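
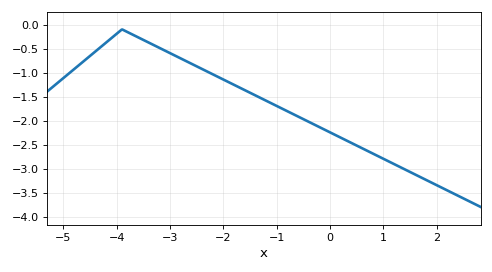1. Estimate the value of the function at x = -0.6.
-1.9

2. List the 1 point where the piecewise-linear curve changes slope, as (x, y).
(-3.9, -0.1)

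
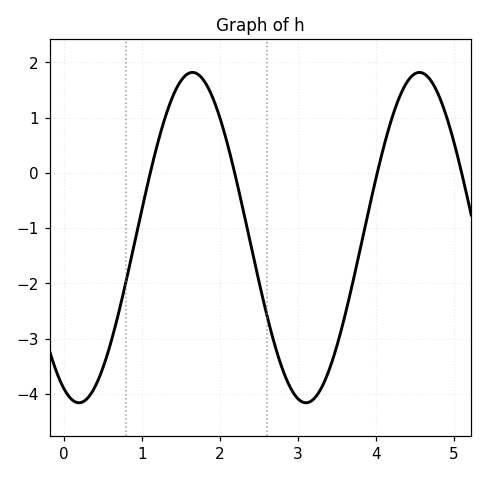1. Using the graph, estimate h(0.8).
-1.95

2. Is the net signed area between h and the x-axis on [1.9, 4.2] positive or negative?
negative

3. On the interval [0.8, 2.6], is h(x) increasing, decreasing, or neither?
neither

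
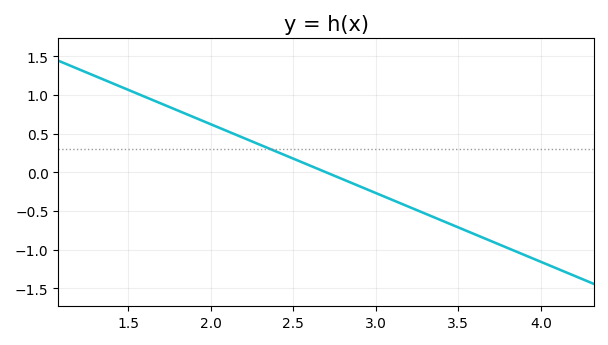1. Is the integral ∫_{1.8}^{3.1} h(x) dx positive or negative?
positive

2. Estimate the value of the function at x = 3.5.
-0.712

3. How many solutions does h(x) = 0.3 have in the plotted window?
1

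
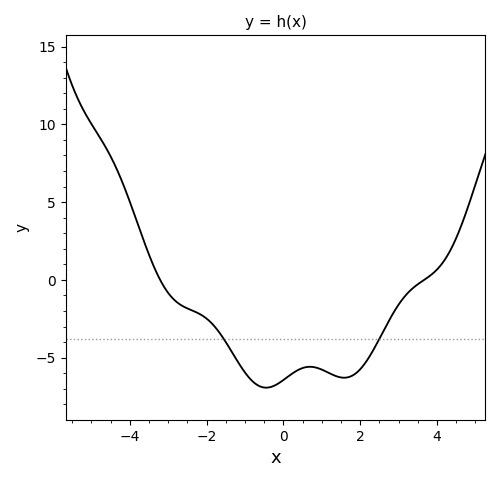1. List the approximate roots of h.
-3.21, 3.67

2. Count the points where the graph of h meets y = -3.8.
2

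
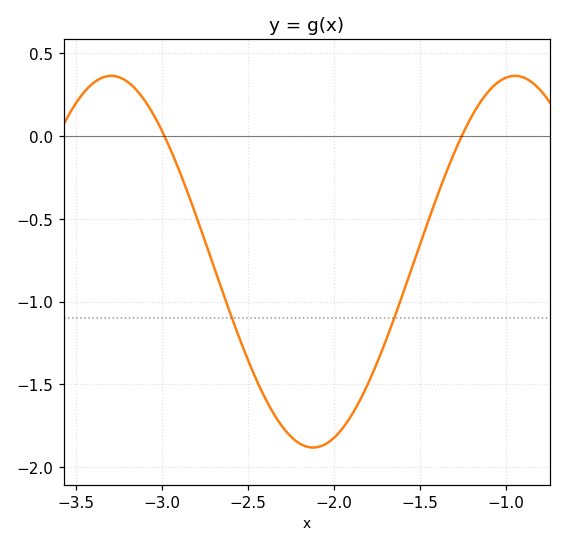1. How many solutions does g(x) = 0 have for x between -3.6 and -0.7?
2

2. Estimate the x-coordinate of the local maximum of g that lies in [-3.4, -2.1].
-3.3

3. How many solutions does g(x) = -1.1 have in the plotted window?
2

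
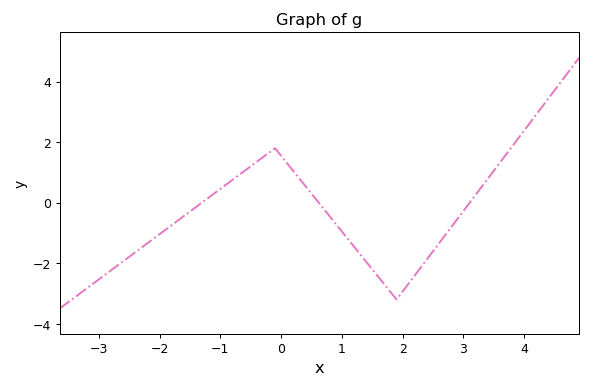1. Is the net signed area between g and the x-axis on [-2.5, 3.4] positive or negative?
negative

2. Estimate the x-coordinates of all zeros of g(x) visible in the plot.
-1.4, 0.6, 3.2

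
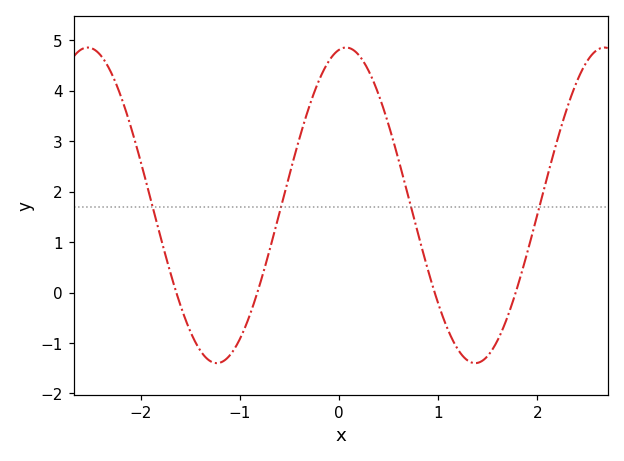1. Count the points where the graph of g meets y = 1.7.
4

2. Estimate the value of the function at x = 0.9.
0.4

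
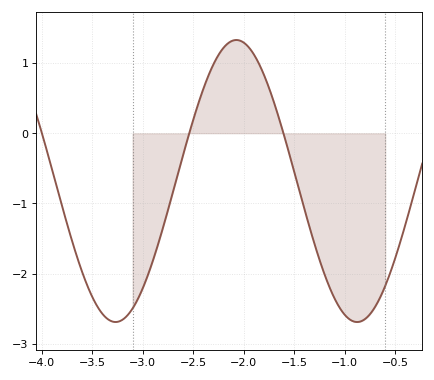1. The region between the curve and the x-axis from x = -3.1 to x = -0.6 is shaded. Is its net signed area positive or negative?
negative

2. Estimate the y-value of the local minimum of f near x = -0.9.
-2.7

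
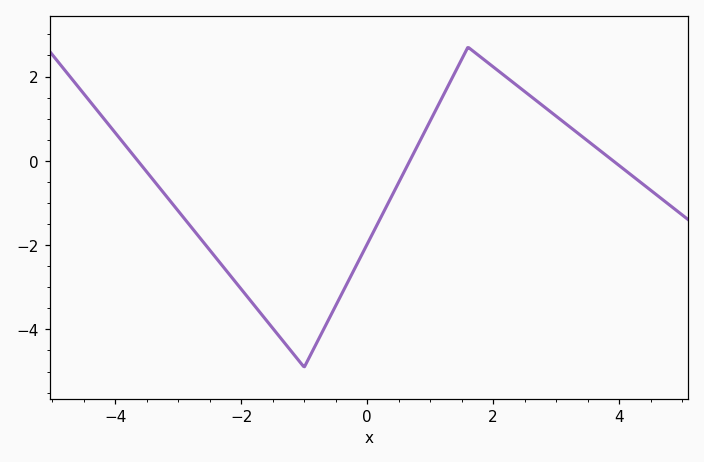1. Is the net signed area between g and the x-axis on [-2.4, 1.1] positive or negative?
negative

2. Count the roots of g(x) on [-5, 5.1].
3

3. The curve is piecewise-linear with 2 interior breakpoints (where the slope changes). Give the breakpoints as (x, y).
(-1, -4.9); (1.6, 2.7)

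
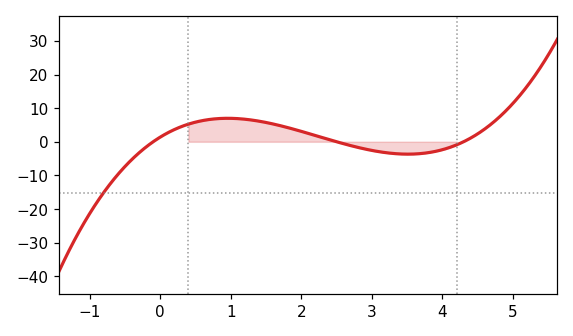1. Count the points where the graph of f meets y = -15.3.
1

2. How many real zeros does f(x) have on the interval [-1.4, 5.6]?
3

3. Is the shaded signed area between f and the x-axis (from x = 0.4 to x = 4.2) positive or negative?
positive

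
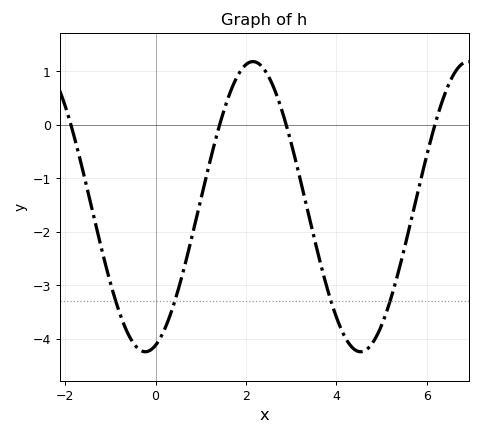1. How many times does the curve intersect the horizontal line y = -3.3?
4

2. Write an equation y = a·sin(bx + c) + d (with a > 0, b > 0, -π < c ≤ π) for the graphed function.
y = 2.71sin(1.32x - 1.27) - 1.53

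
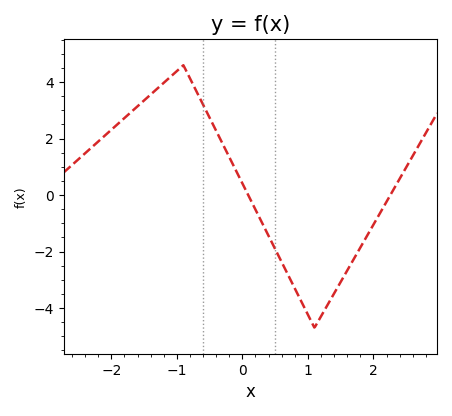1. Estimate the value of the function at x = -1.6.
3.14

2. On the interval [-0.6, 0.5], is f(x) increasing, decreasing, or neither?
decreasing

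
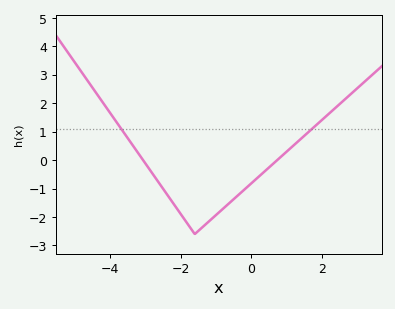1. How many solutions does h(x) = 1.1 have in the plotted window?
2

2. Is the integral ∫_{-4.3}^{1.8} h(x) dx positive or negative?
negative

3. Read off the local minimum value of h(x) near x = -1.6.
-2.6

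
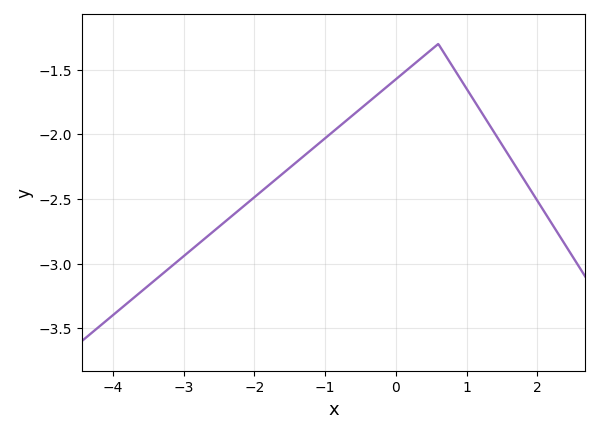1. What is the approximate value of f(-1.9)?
-2.45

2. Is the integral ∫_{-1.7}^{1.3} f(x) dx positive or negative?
negative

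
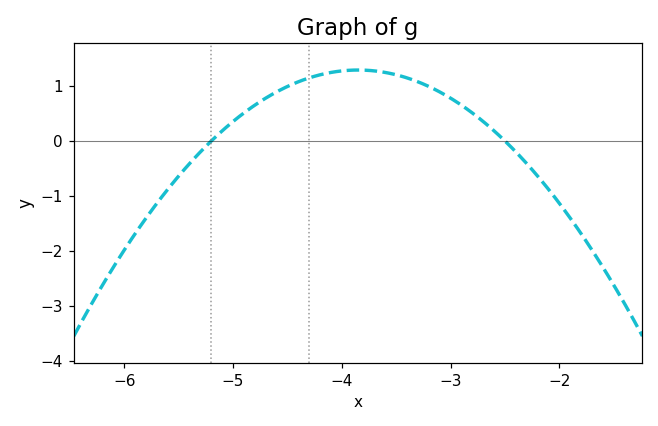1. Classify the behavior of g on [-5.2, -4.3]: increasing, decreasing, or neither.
increasing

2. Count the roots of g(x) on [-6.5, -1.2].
2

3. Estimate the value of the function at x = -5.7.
-1.14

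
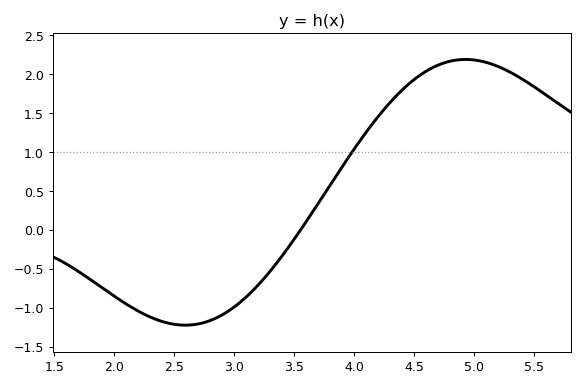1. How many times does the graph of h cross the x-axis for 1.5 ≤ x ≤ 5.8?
1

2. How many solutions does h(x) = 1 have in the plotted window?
1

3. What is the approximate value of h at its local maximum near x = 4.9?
2.19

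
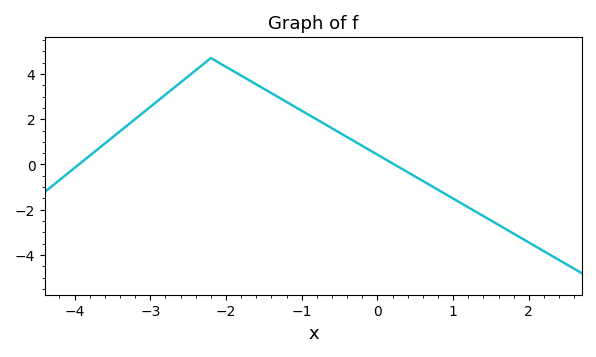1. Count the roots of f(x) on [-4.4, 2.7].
2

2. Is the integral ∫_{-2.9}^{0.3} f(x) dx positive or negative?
positive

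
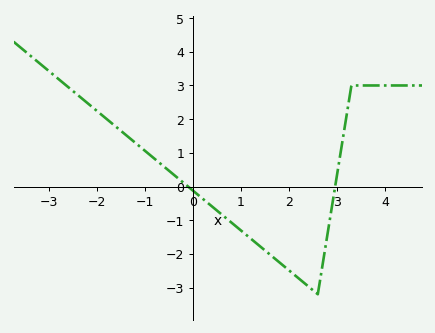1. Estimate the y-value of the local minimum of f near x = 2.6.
-3.2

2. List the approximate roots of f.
-0.2, 3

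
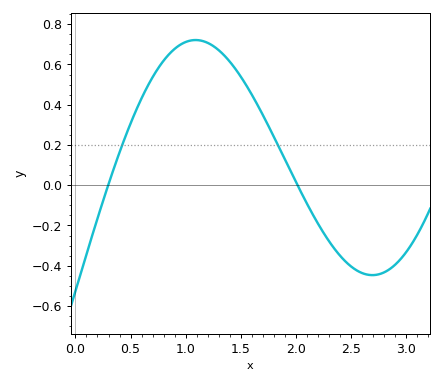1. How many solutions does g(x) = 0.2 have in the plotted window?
2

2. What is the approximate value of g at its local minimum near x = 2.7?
-0.447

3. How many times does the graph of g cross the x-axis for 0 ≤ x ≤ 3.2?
2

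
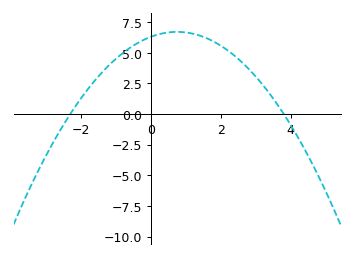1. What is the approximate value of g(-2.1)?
0.85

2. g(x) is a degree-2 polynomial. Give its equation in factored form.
y = -0.72(x + 2.3)(x - 3.8)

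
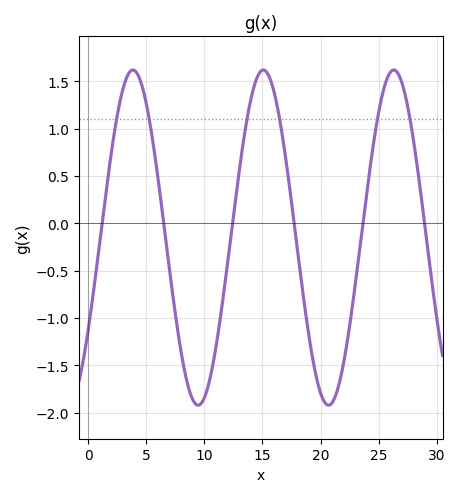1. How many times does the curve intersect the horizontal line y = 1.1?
6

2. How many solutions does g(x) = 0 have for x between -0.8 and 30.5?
6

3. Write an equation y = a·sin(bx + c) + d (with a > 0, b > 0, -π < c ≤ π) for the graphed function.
y = 1.77sin(0.56x - 0.592) - 0.15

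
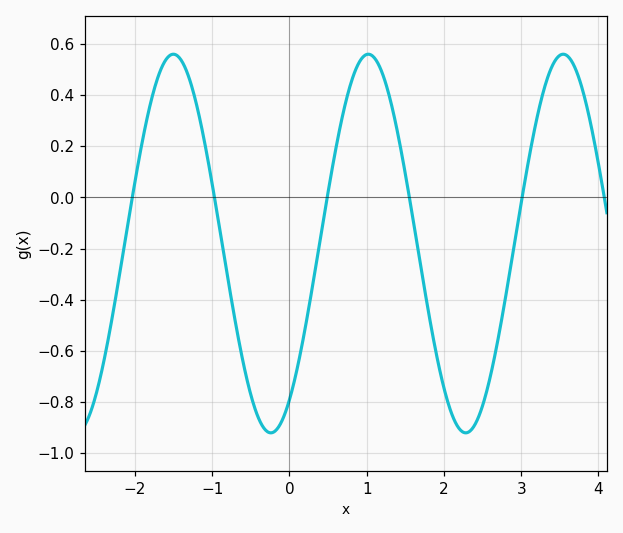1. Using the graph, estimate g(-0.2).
-0.916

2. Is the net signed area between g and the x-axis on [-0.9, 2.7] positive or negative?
negative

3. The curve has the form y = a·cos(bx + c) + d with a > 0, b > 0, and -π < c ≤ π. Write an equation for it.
y = 0.74cos(2.49x - 2.54) - 0.18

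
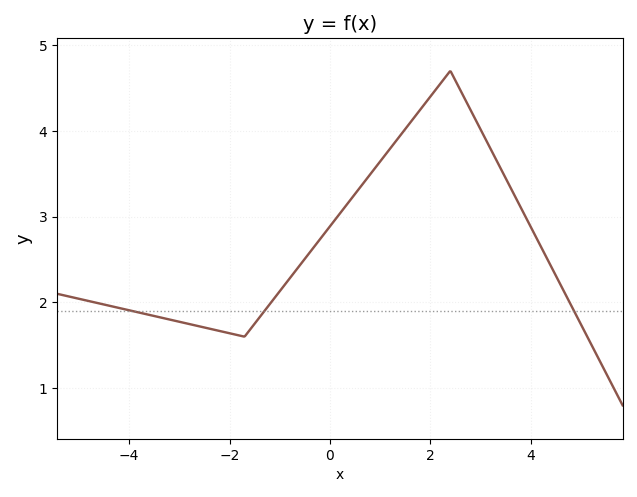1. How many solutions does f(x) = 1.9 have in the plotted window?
3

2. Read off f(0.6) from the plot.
3.34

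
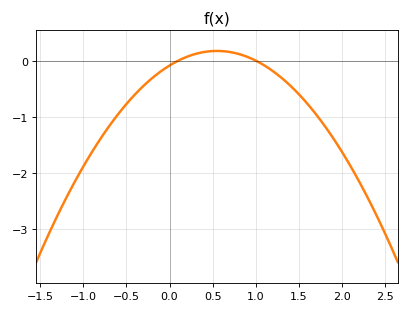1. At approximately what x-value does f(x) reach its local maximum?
0.55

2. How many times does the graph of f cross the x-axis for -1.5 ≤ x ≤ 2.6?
2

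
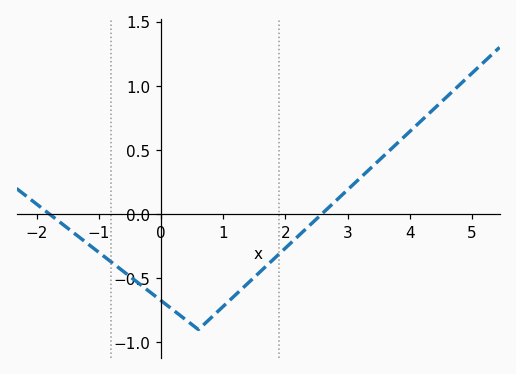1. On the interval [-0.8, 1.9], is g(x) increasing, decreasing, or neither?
neither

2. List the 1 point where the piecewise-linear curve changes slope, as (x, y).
(0.6, -0.9)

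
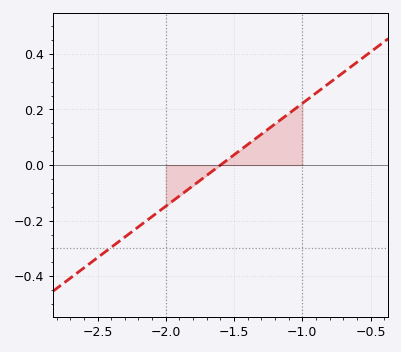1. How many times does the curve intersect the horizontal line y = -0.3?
1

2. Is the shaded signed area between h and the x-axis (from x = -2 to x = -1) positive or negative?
positive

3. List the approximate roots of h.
-1.6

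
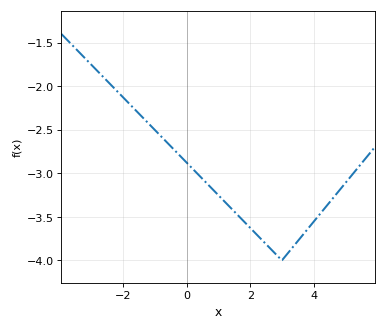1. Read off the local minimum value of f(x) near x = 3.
-4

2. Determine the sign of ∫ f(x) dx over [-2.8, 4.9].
negative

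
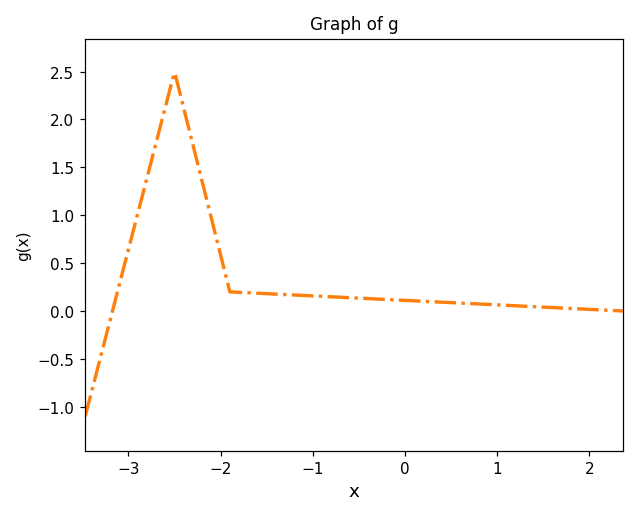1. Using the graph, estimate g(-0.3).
0.125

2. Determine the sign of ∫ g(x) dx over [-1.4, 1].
positive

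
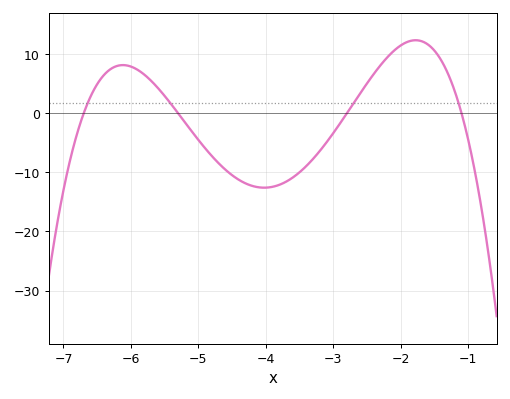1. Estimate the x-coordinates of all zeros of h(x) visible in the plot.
-6.7, -5.3, -2.8, -1.1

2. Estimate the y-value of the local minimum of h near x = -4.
-13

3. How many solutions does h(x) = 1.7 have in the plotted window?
4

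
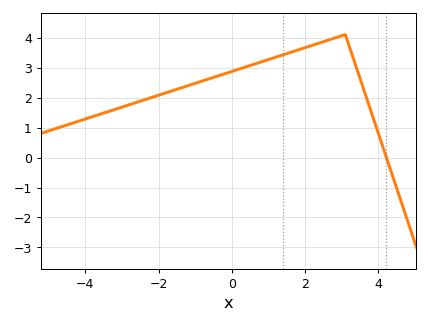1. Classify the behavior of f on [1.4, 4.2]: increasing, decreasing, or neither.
neither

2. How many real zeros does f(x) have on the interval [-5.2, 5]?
1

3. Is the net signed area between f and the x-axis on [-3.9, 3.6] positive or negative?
positive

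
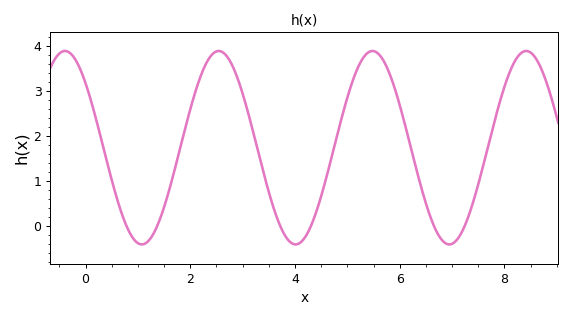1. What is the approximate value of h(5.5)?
3.9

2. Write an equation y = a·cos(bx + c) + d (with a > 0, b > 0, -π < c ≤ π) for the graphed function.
y = 2.15cos(2.1x + 0.84) + 1.74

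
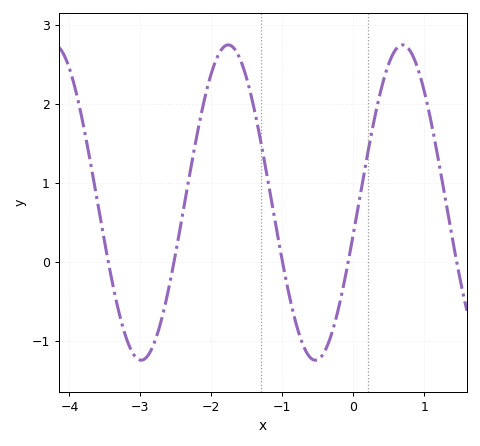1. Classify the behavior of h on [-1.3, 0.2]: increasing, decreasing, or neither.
neither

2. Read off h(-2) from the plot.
2.4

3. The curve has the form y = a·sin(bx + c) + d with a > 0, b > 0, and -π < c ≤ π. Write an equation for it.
y = 2sin(2.6x - 0.2) + 0.75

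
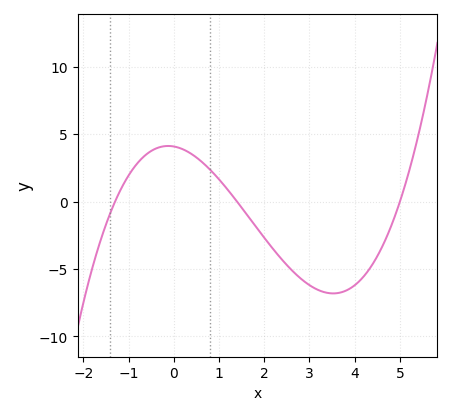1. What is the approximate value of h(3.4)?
-6.77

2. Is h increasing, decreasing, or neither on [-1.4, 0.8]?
neither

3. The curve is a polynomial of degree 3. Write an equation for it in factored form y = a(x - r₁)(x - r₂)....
y = 0.45(x + 1.3)(x - 1.4)(x - 5)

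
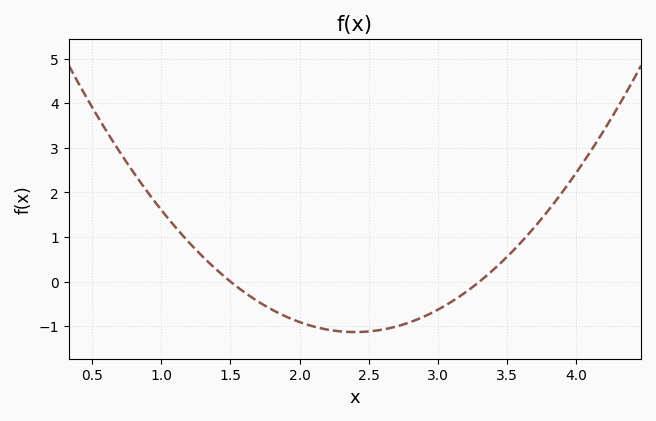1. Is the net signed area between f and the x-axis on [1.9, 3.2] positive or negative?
negative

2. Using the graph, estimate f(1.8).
-0.6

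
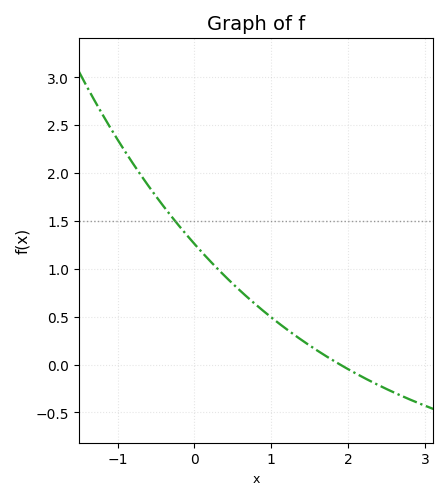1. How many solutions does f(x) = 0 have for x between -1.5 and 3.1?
1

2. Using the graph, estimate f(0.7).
0.695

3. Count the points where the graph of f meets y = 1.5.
1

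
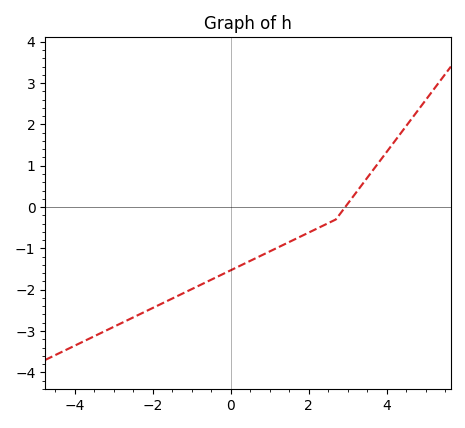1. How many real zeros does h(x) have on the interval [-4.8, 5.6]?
1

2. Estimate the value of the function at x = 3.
0.076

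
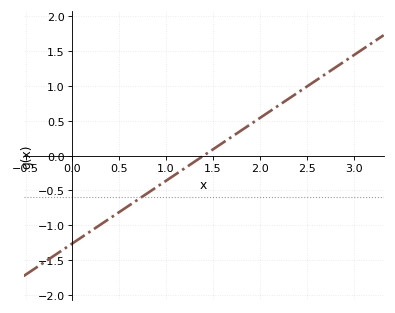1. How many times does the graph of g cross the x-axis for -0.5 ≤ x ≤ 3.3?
1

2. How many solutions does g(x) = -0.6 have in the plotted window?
1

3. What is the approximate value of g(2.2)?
0.7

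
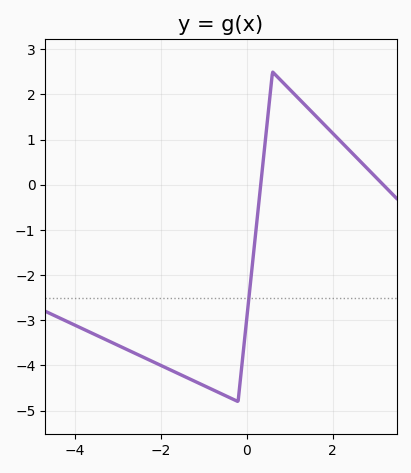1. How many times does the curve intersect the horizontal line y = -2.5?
1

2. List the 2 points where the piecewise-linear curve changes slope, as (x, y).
(-0.2, -4.8); (0.6, 2.5)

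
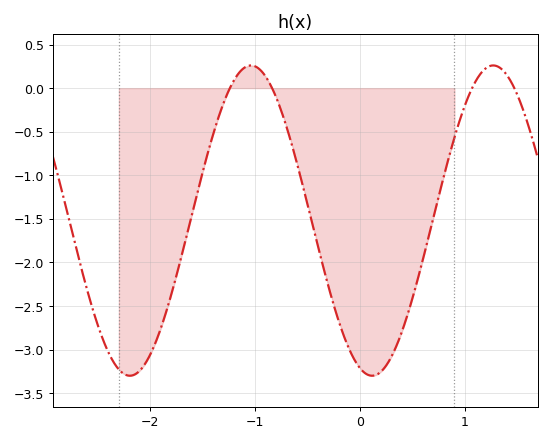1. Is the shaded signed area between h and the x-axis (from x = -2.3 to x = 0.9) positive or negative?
negative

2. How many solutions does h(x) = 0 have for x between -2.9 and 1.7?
4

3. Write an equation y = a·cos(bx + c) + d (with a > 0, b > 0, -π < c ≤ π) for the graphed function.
y = 1.78cos(2.7x + 2.8) - 1.52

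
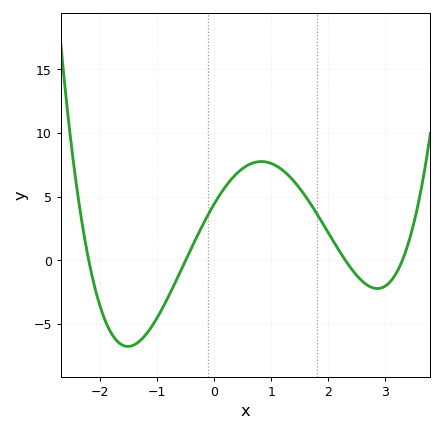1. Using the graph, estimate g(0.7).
7.67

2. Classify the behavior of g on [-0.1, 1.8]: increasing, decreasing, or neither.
neither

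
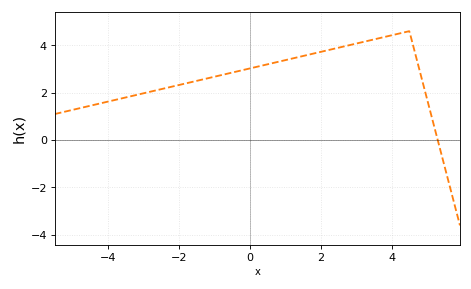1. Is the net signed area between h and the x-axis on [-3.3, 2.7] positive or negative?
positive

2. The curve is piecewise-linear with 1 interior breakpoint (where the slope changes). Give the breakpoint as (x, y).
(4.5, 4.6)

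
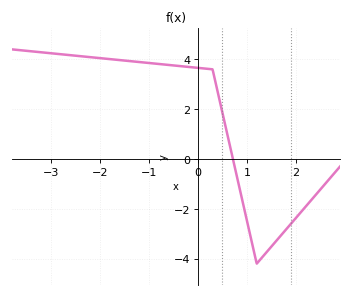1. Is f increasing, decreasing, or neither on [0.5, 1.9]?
neither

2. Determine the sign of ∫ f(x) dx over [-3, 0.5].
positive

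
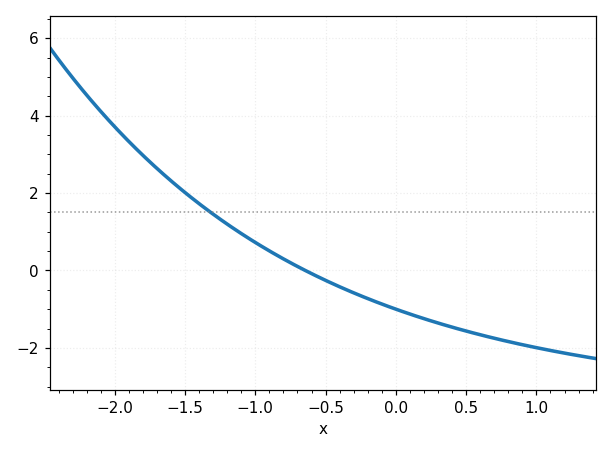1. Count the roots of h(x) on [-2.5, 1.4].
1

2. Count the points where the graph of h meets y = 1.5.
1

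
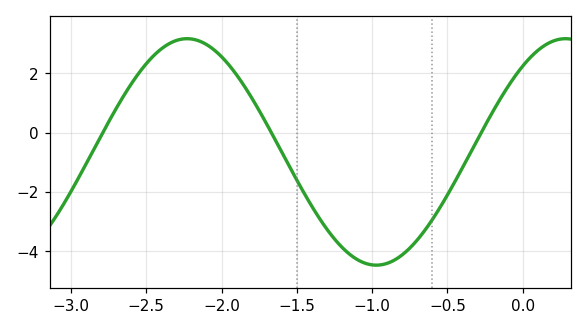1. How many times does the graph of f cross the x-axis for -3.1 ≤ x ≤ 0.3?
3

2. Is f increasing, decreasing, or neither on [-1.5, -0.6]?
neither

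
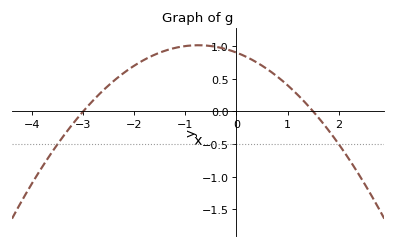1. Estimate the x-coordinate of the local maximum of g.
-0.75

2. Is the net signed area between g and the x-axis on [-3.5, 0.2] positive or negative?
positive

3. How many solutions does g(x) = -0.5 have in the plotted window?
2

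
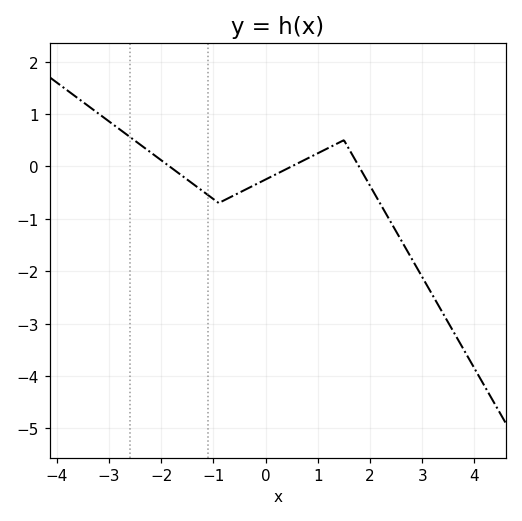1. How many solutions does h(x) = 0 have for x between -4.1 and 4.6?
3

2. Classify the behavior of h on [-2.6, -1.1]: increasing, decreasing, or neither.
decreasing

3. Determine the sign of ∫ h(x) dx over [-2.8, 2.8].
negative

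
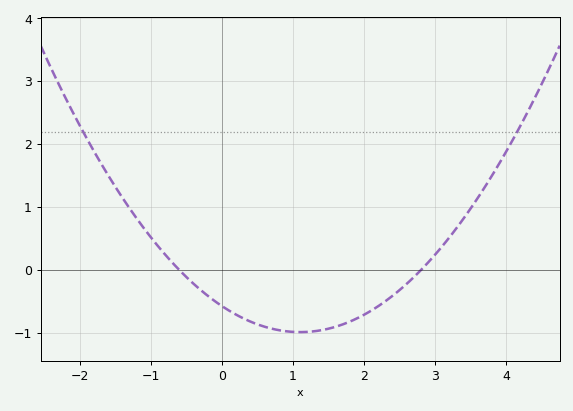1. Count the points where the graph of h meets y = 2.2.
2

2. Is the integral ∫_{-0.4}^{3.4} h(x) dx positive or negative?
negative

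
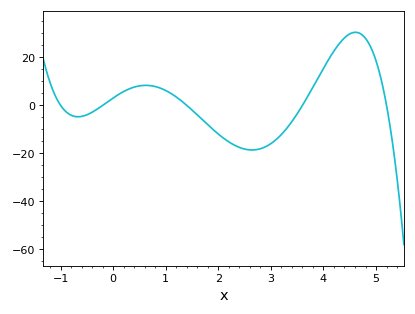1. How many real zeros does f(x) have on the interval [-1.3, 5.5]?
5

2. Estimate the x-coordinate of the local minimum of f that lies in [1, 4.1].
2.6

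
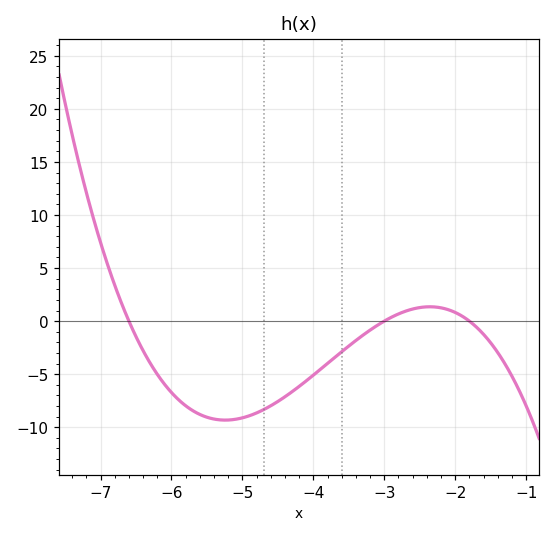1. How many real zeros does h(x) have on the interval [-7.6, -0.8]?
3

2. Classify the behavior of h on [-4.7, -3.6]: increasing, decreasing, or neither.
increasing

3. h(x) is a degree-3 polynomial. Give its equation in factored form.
y = -0.89(x + 6.6)(x + 3)(x + 1.8)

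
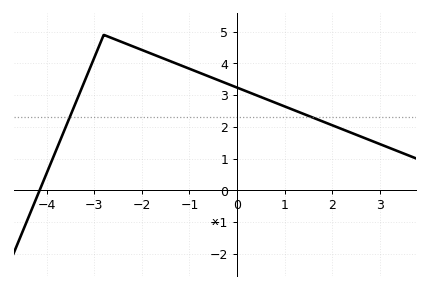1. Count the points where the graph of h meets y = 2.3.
2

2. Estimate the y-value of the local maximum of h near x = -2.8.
4.9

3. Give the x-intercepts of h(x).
-4.14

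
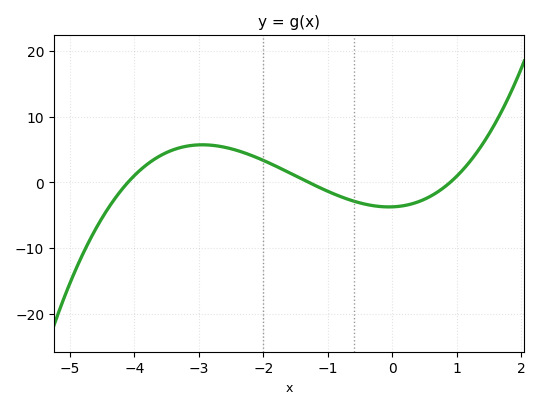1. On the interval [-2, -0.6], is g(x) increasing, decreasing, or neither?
decreasing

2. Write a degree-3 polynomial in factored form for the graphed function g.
y = 0.78(x + 4.1)(x + 1.3)(x - 0.9)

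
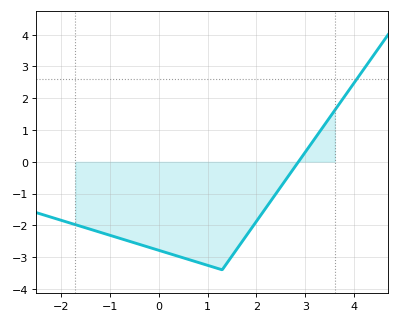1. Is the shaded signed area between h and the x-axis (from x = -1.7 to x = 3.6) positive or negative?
negative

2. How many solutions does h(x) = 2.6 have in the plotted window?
1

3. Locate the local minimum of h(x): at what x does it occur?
1.3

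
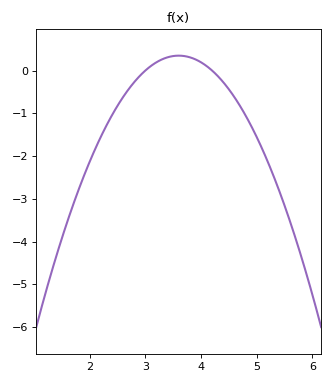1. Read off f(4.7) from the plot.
-0.825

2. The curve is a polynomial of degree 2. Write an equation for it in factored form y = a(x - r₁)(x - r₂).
y = -0.97(x - 3)(x - 4.2)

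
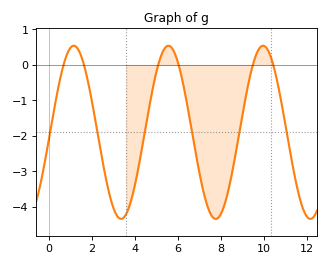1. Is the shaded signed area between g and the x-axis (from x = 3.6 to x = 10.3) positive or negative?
negative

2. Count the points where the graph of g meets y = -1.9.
6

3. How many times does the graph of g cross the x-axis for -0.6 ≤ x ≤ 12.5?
6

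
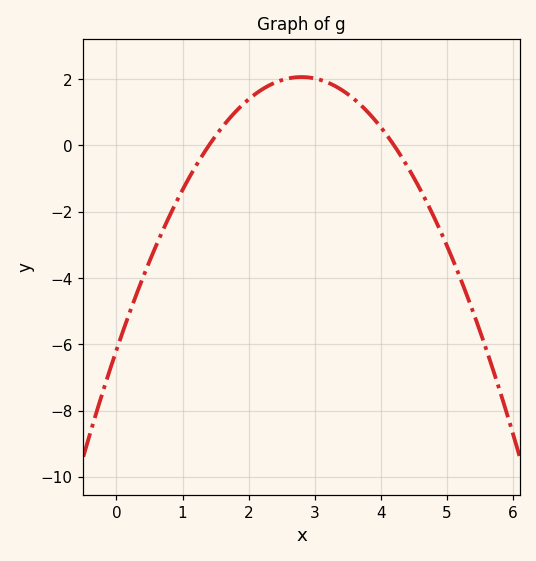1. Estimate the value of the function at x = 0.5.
-3.4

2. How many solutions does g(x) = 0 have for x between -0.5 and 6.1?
2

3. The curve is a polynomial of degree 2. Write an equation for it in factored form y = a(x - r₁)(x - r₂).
y = -1.05(x - 1.4)(x - 4.2)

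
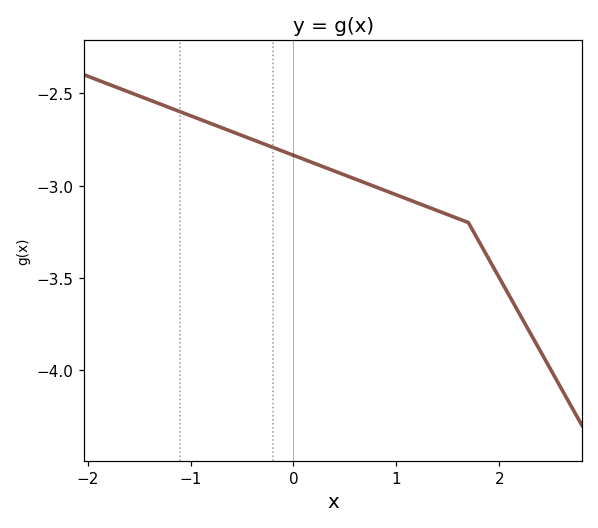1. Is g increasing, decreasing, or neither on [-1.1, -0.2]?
decreasing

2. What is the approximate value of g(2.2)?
-3.7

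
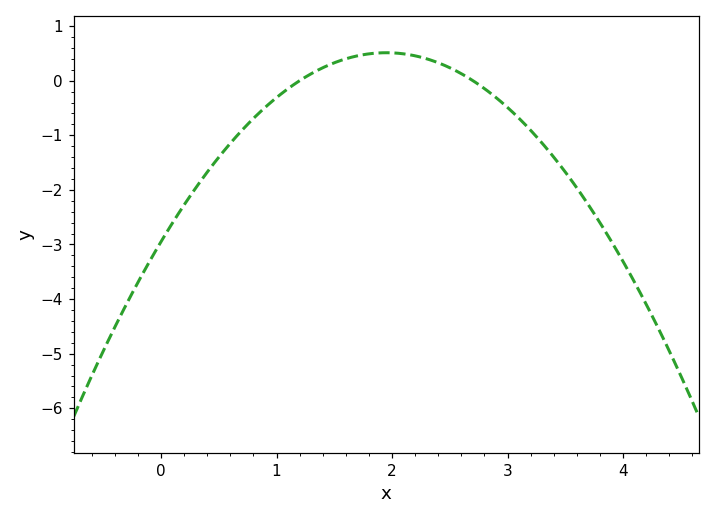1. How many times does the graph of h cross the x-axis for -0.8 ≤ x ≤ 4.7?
2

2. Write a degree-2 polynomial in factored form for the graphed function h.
y = -0.91(x - 1.2)(x - 2.7)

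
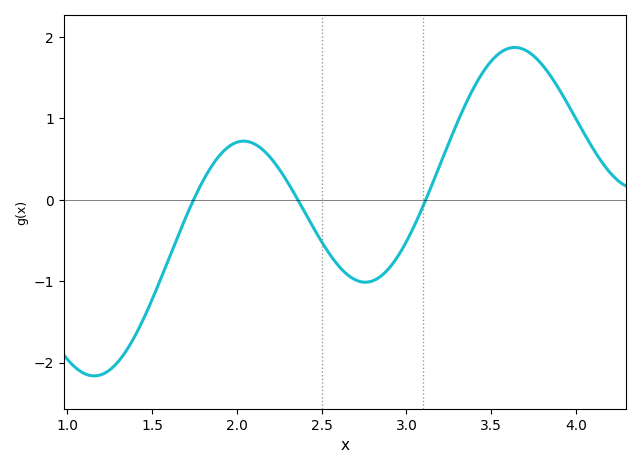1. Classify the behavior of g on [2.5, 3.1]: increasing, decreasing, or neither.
neither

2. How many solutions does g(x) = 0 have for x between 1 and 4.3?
3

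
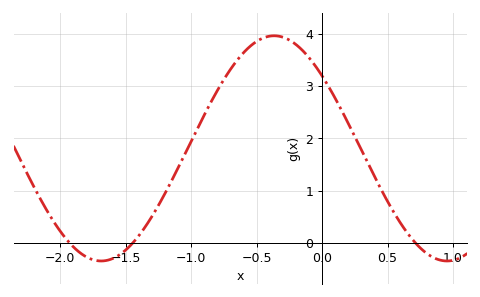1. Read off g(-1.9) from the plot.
-0.068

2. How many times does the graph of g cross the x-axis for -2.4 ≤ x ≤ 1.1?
3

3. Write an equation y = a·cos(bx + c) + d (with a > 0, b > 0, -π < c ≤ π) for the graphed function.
y = 2.15cos(2.38x + 0.872) + 1.81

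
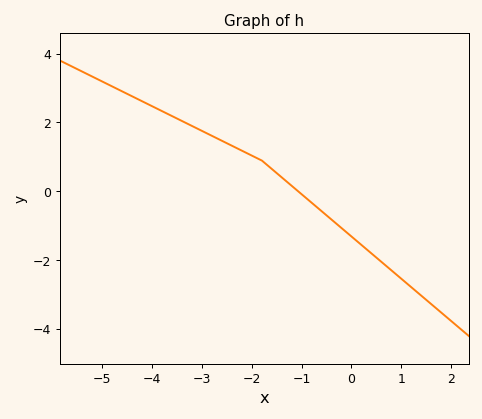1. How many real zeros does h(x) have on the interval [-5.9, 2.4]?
1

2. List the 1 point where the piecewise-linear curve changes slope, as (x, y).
(-1.8, 0.9)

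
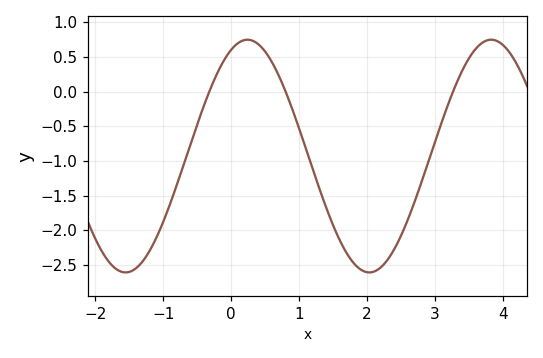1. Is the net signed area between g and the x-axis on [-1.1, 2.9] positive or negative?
negative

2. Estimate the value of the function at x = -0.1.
0.461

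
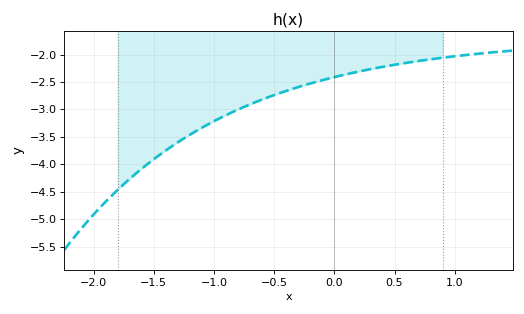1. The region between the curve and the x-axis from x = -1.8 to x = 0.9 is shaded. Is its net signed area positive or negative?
negative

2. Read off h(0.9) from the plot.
-2.05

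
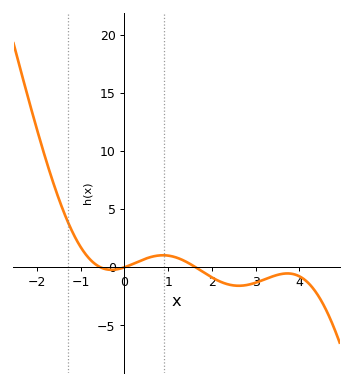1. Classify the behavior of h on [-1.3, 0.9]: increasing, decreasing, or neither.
neither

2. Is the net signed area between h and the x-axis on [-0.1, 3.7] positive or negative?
negative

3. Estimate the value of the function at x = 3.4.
-0.766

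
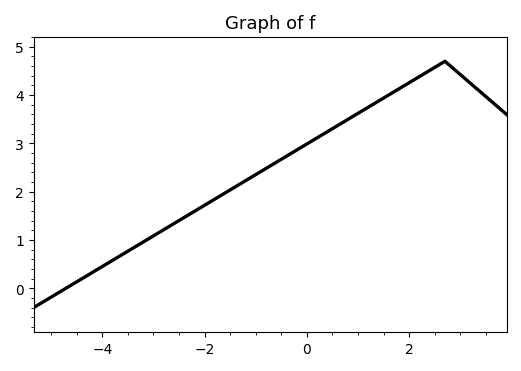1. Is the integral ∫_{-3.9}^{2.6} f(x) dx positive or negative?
positive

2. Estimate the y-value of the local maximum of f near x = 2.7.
4.7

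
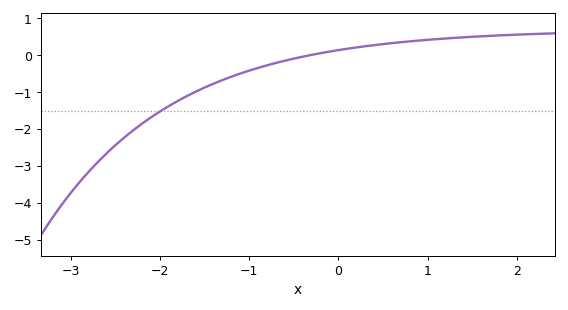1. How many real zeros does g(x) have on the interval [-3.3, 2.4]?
1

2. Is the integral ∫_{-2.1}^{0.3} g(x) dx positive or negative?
negative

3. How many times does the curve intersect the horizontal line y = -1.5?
1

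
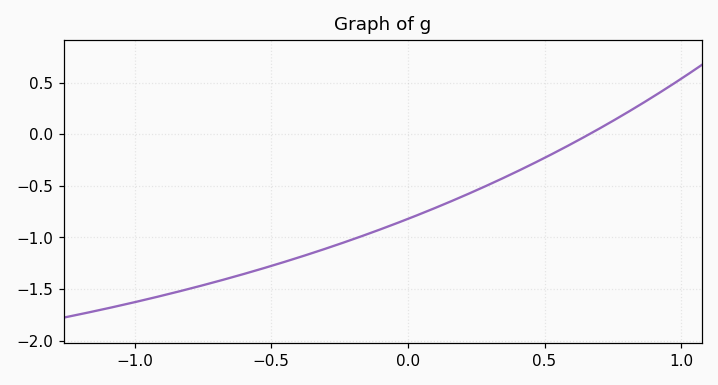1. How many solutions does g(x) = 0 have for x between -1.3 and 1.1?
1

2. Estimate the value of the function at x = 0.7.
0.054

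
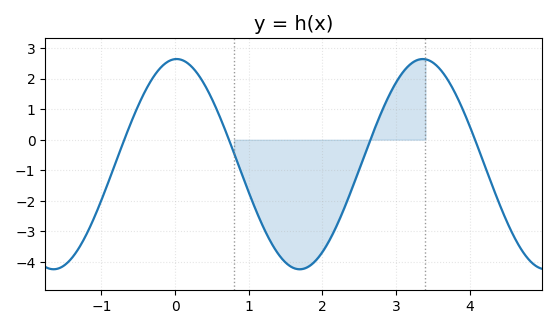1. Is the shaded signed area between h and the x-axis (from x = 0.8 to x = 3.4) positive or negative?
negative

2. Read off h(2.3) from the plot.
-2.2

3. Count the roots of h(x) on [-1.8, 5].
4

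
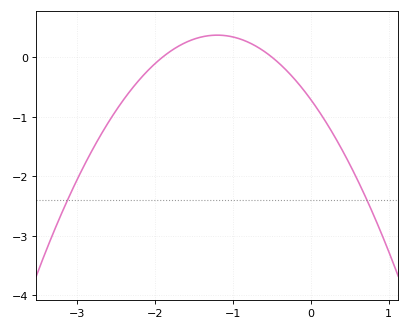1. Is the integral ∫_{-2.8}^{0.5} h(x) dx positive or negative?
negative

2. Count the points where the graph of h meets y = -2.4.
2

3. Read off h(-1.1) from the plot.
0.36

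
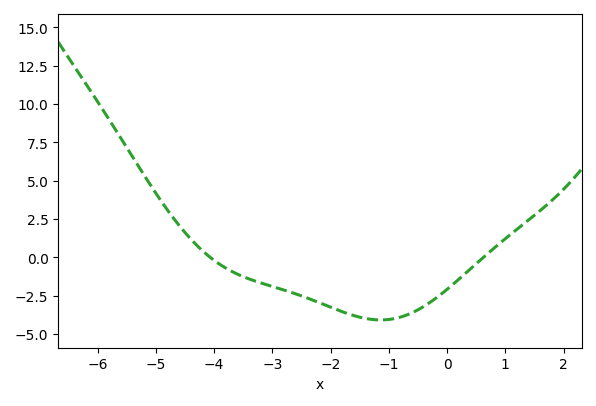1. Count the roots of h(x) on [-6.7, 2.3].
2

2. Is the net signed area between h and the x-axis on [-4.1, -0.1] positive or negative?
negative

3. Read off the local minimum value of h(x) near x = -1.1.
-4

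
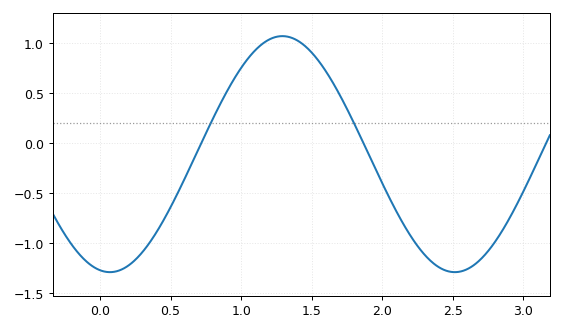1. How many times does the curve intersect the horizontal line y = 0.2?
2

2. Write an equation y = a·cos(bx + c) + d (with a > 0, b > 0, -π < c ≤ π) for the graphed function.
y = 1.18cos(2.57x + 2.96) - 0.11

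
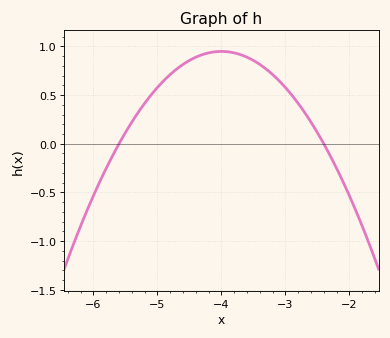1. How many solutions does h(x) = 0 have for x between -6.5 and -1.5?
2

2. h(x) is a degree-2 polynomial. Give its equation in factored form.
y = -0.37(x + 5.6)(x + 2.4)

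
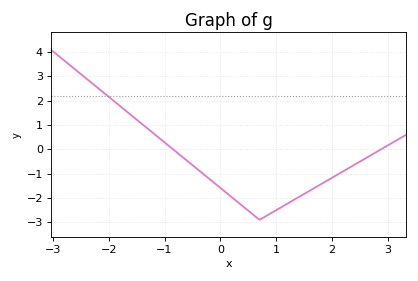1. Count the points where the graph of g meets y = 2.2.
1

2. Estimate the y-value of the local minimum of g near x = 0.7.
-2.9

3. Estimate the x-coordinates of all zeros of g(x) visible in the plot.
-0.848, 2.88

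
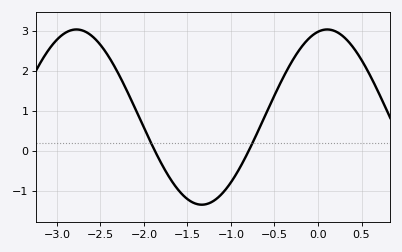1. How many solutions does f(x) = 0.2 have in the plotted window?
2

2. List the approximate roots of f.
-1.9, -0.8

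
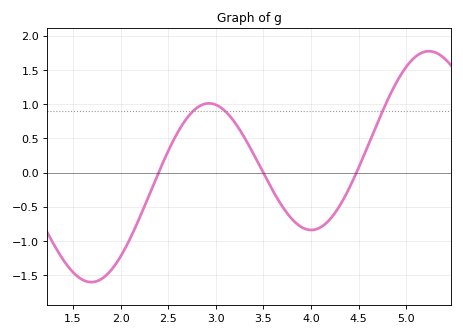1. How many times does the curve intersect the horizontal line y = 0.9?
3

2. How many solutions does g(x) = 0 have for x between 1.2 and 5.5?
3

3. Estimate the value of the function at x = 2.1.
-0.963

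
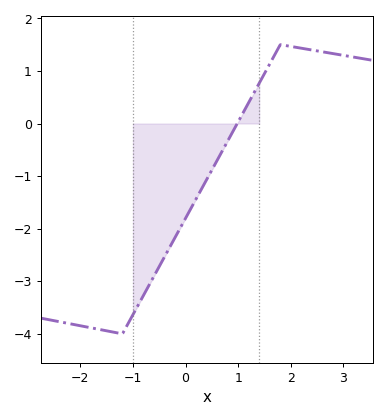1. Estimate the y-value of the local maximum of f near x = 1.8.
1.5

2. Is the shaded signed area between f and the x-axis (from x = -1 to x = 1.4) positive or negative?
negative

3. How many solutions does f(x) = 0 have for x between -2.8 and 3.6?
1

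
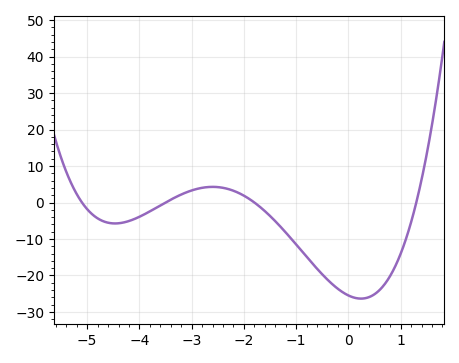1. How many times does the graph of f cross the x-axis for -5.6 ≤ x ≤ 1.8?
4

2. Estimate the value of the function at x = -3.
3.3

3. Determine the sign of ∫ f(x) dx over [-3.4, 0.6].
negative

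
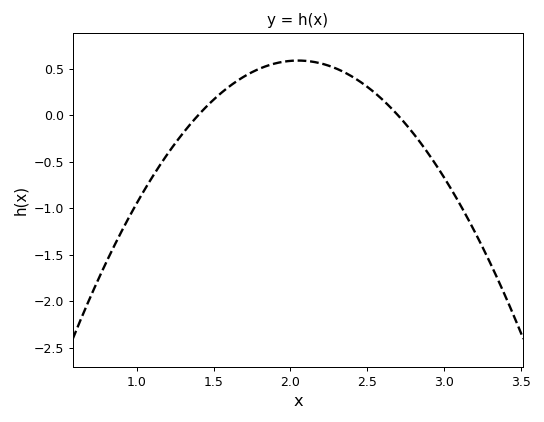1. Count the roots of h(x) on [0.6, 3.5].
2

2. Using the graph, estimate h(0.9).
-1.25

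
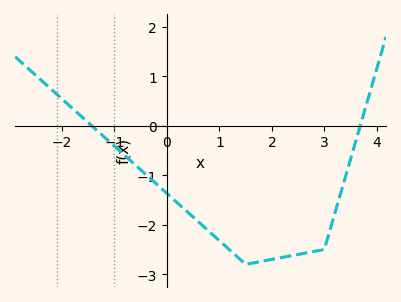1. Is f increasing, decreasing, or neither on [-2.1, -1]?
decreasing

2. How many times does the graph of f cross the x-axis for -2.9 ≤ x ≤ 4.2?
2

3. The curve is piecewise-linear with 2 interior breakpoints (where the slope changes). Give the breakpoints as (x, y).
(1.5, -2.8); (3, -2.5)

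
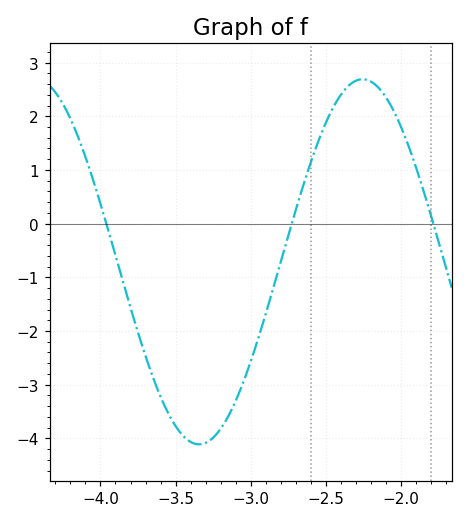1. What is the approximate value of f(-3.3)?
-4.1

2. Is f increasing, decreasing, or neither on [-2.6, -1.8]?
neither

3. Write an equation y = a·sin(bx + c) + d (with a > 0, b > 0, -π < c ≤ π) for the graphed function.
y = 3.4sin(2.9x + 1.8) - 0.71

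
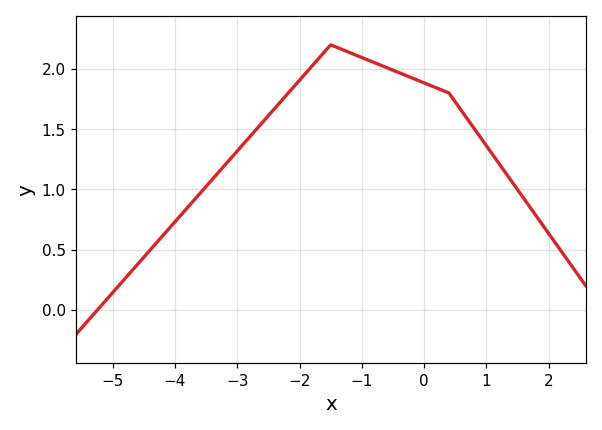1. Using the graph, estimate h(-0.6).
2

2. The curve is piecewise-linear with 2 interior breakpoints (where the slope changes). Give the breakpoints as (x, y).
(-1.5, 2.2); (0.4, 1.8)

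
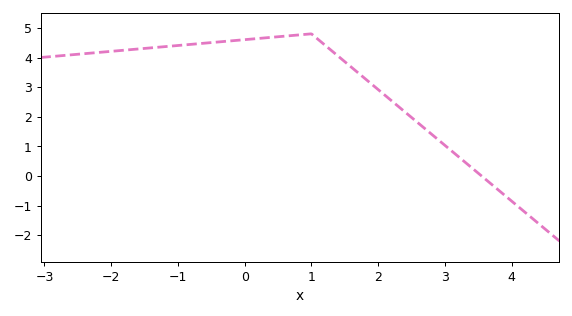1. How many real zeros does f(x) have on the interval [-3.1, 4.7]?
1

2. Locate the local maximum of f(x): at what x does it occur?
1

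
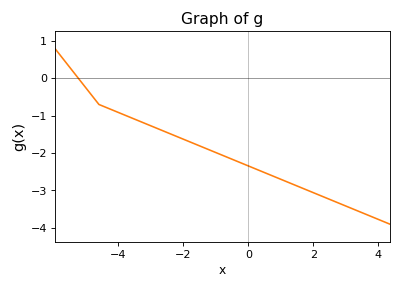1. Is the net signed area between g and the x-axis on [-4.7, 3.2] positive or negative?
negative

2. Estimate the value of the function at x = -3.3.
-1.16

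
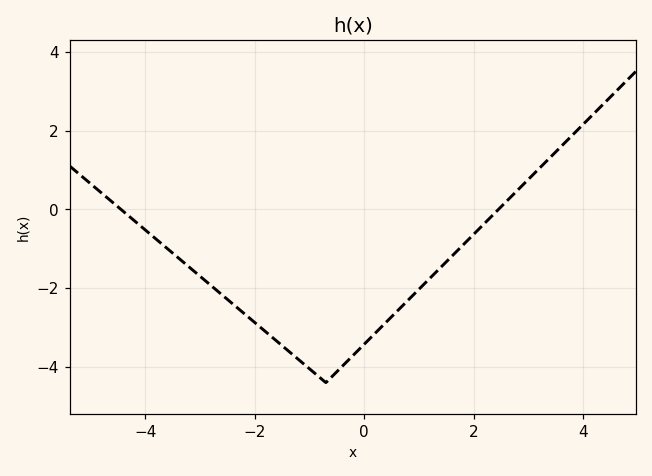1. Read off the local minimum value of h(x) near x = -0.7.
-4.4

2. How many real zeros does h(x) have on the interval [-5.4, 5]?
2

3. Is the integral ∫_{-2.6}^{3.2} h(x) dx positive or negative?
negative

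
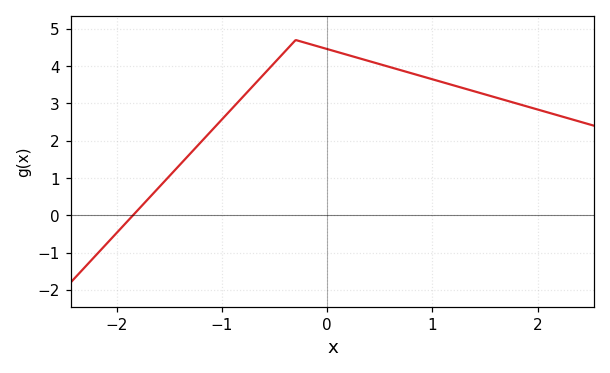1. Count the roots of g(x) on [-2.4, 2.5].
1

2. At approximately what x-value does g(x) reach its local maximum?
-0.298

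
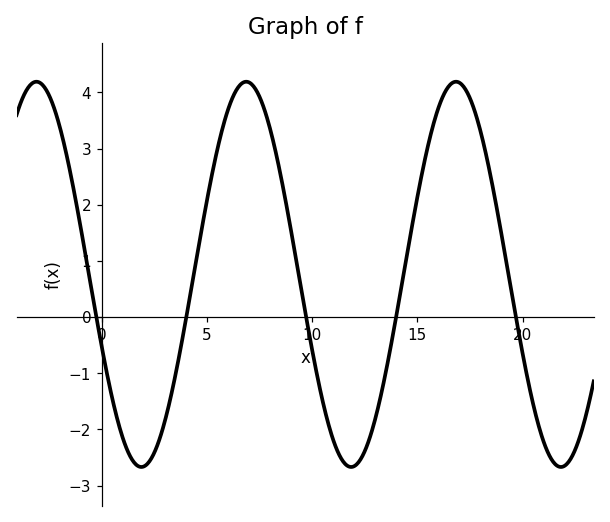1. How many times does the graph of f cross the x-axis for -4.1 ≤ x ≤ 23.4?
5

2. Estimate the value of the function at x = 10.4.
-1.34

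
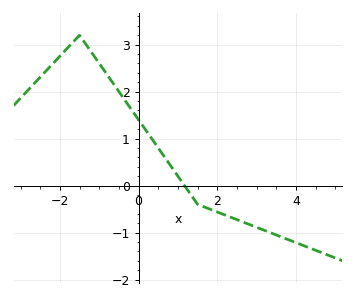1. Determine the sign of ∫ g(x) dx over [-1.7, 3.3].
positive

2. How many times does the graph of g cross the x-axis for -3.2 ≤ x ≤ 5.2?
1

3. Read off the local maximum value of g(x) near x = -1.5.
3.2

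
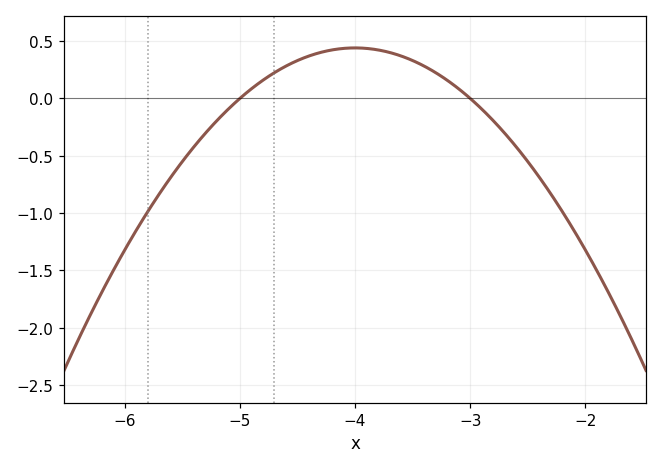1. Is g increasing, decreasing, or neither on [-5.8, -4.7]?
increasing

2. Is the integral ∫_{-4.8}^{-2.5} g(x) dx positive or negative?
positive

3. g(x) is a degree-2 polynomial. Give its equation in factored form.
y = -0.44(x + 5)(x + 3)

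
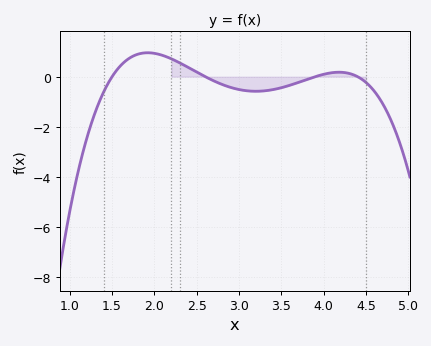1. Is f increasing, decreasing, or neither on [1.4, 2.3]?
neither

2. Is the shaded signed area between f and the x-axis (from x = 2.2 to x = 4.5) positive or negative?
negative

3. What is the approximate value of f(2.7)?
-0.166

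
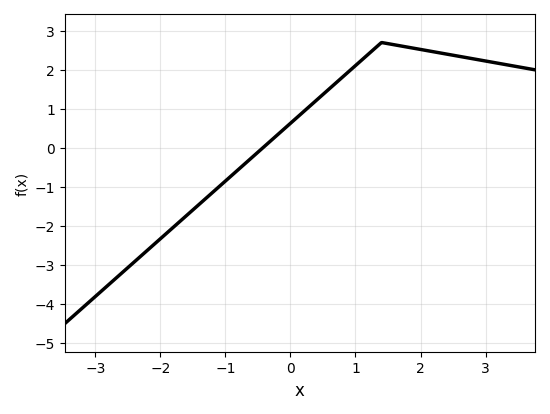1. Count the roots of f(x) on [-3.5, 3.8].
1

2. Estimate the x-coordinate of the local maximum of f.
1.4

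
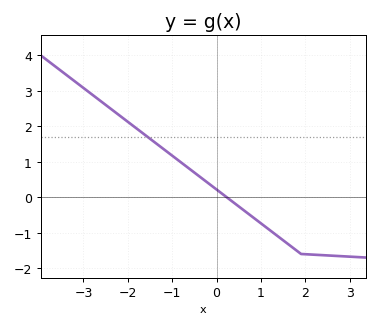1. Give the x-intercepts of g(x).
0.225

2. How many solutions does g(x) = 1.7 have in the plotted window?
1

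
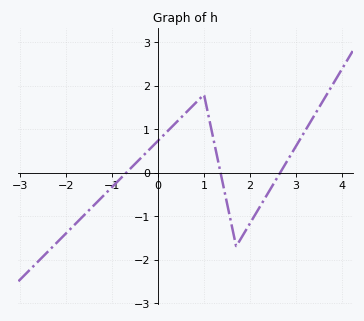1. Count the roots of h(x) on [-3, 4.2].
3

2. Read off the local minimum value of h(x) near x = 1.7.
-1.7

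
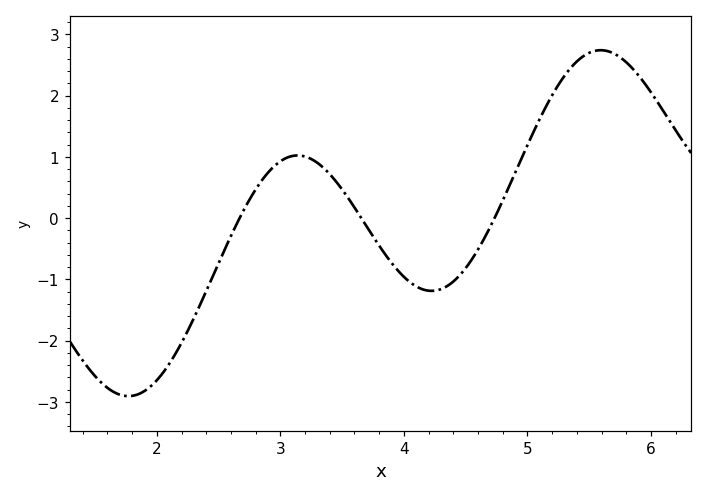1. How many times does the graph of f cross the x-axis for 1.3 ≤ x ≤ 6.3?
3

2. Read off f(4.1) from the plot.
-1.12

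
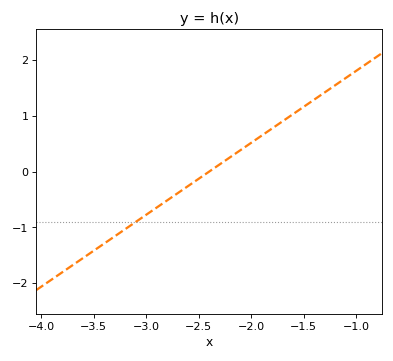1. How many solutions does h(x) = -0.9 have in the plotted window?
1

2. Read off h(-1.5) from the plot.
1.16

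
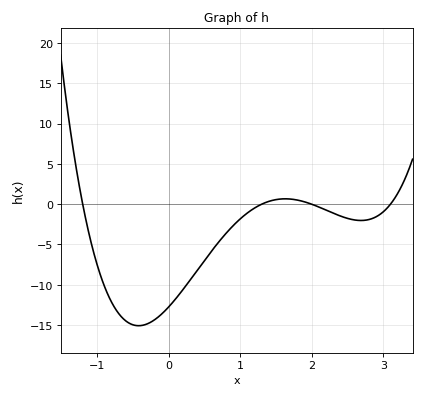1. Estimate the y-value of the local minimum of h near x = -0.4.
-15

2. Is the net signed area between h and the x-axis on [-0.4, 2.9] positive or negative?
negative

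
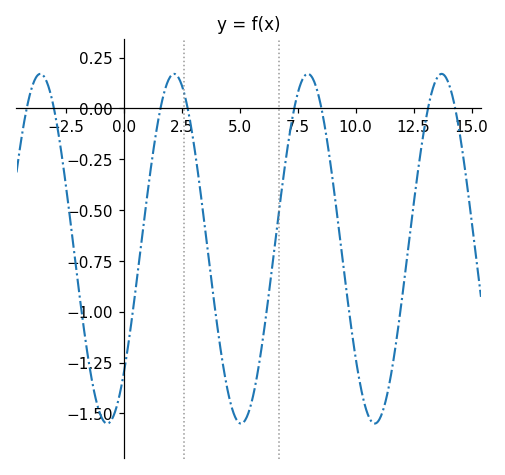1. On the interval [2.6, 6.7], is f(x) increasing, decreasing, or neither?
neither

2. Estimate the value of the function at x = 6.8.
-0.413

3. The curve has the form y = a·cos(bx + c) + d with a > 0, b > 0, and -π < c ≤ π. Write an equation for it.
y = 0.86cos(1.09x - 2.37) - 0.69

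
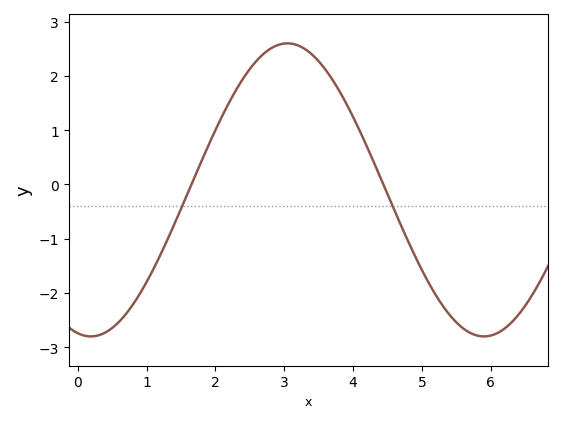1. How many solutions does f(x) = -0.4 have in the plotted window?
2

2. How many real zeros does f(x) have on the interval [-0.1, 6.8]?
2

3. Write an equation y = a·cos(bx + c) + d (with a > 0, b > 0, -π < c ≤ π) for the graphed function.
y = 2.7cos(1.1x + 2.9) - 0.1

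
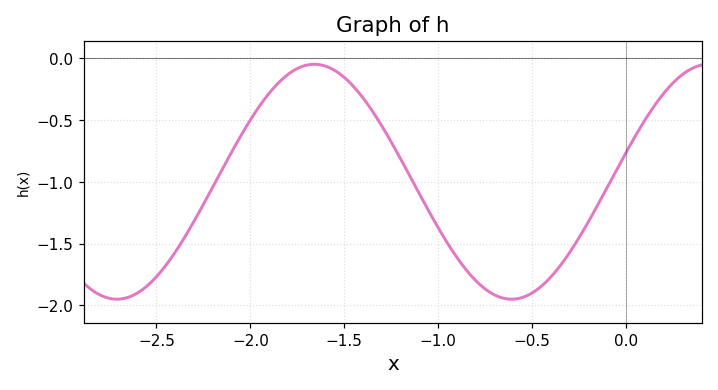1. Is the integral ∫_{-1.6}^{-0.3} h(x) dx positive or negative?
negative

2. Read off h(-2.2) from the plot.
-1.05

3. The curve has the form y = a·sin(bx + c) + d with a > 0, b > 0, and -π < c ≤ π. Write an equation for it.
y = 0.95sin(3x + 0.25) - 1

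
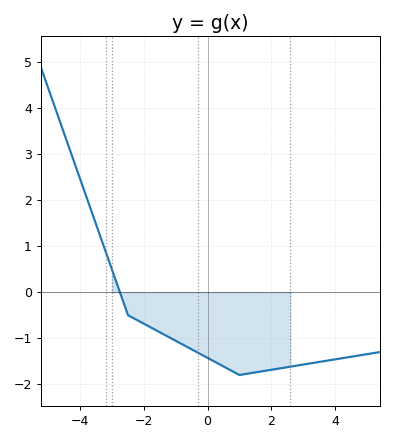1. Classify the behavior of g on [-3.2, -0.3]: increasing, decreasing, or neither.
decreasing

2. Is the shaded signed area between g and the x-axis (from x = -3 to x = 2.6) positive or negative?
negative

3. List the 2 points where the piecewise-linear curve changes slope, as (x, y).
(-2.5, -0.5); (1, -1.8)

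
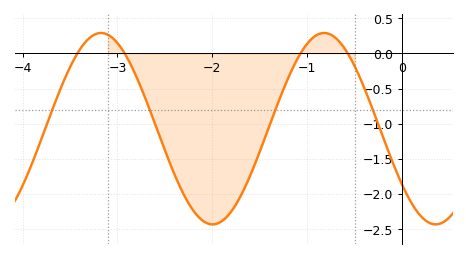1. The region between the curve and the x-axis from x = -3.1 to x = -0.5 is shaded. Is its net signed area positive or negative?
negative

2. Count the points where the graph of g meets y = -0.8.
4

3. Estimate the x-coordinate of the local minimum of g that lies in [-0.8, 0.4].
0.4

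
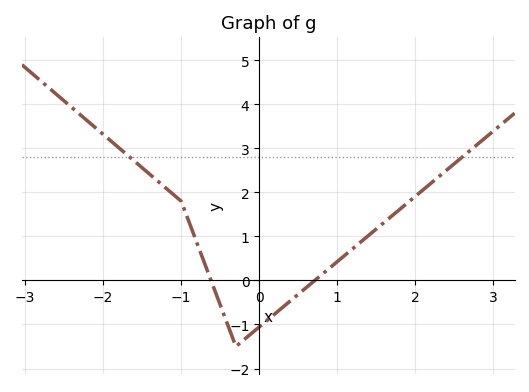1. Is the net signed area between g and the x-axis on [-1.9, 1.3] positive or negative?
positive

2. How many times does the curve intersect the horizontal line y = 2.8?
2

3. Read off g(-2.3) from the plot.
3.8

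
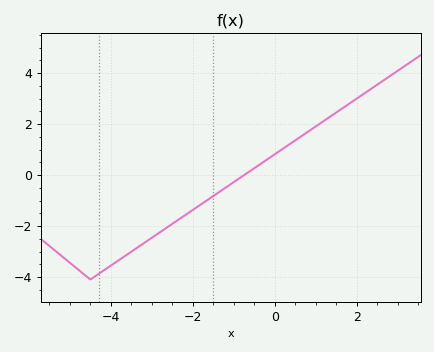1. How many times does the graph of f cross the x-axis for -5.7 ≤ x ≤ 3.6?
1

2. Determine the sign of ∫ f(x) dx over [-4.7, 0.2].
negative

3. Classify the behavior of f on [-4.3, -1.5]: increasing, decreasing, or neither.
increasing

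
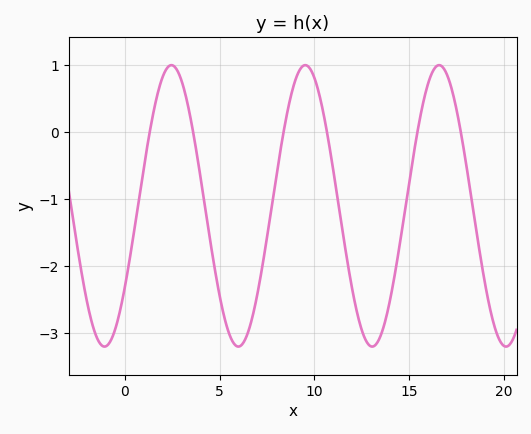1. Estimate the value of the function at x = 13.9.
-2.63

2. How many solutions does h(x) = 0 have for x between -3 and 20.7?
6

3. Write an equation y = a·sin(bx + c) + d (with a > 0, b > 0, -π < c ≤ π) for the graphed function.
y = 2.1sin(0.89x - 0.622) - 1.1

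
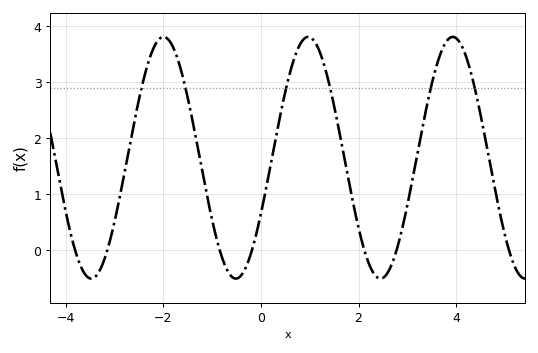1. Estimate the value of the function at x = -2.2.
3.6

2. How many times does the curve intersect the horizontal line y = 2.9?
6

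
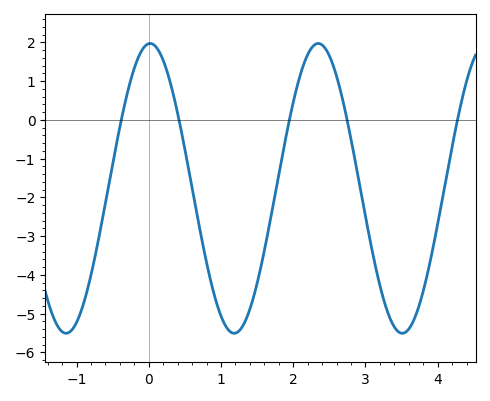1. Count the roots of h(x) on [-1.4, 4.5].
5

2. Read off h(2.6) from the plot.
1.1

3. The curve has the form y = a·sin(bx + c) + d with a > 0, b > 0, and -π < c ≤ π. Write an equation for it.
y = 3.74sin(2.7x + 1.5) - 1.77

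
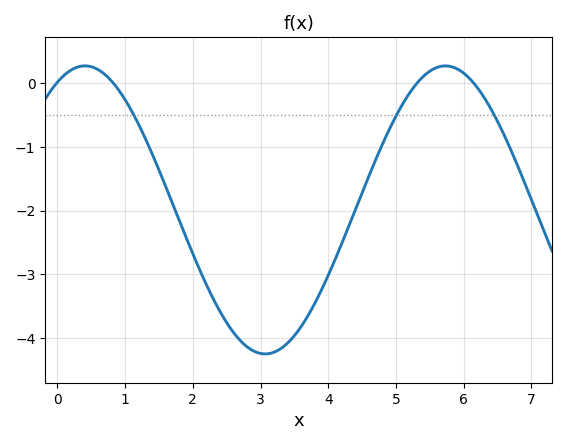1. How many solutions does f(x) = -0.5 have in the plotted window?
3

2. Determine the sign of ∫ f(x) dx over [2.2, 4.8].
negative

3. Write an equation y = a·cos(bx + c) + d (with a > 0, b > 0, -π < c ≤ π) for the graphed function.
y = 2.26cos(1.18x - 0.48) - 1.99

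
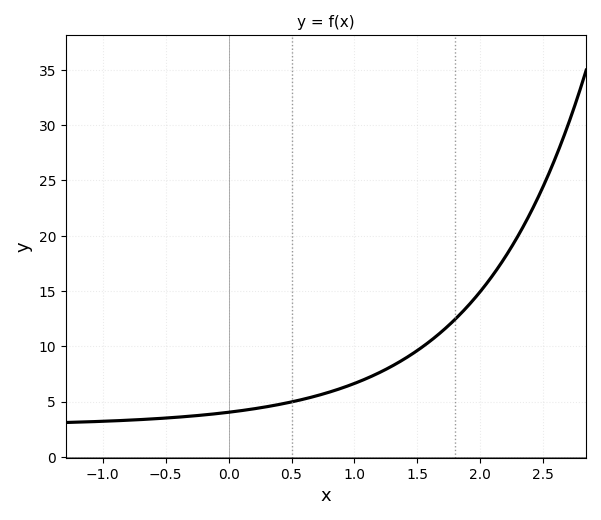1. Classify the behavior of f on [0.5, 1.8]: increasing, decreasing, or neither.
increasing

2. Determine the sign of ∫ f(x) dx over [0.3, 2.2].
positive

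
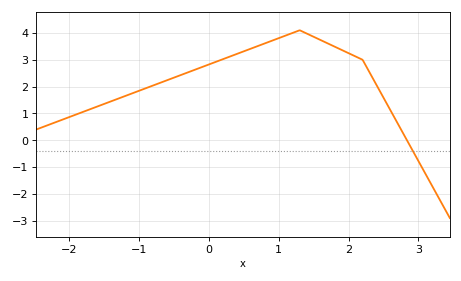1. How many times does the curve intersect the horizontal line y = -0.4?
1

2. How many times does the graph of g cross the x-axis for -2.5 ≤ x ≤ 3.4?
1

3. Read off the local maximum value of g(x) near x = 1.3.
4.1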